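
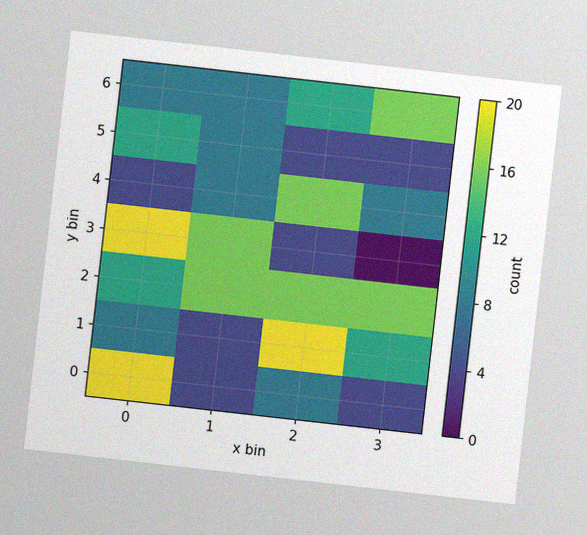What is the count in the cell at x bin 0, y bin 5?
12

The chart is tilted about 6° clockwise, with some photo noise. Matching the cell (0, 5) against the colorbar gives 12.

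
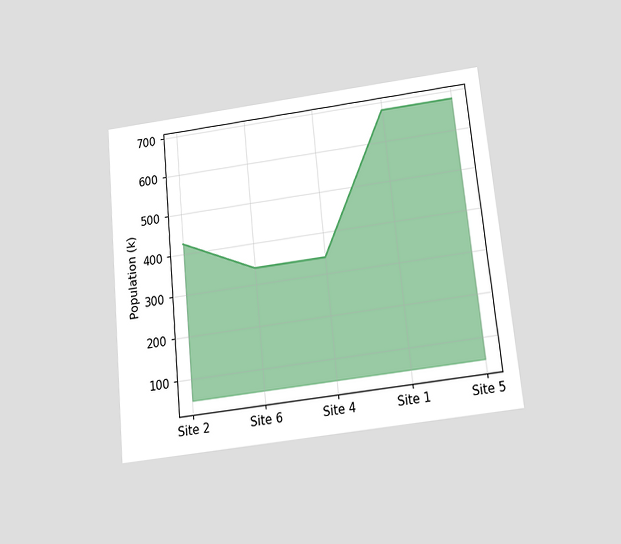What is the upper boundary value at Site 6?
The chart is tilted about 6° counter-clockwise and viewed slightly from below. At Site 6 the upper boundary is at 340k.

340k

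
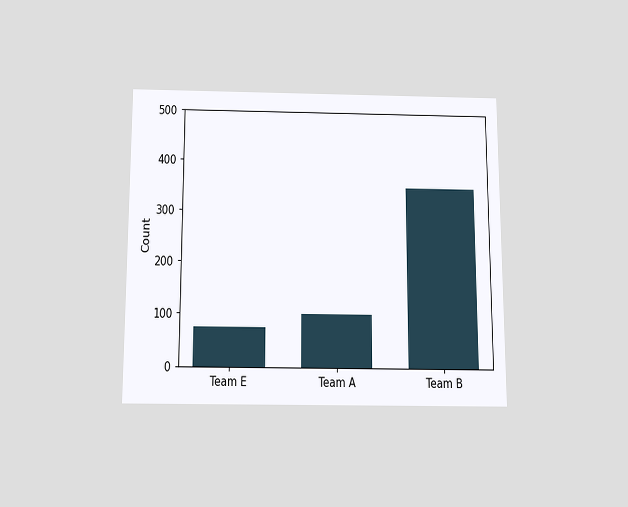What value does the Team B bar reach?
The chart is viewed slightly from below. Reading along the chart's y-axis, the Team B bar reaches 350.

350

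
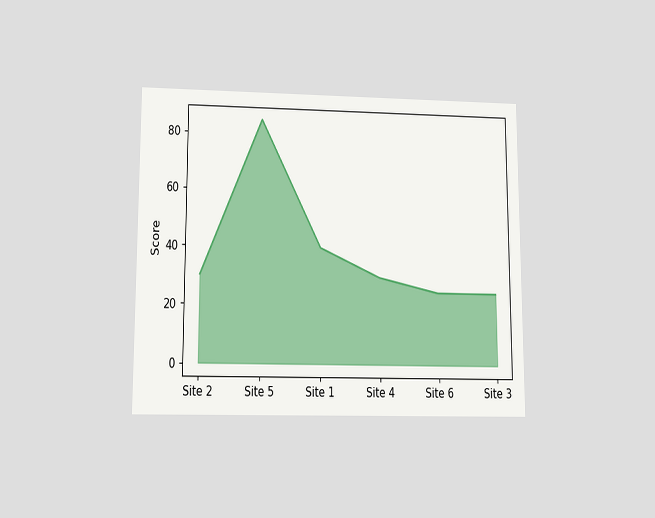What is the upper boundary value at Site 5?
85

The chart is viewed slightly from below. At Site 5 the upper boundary is at 85.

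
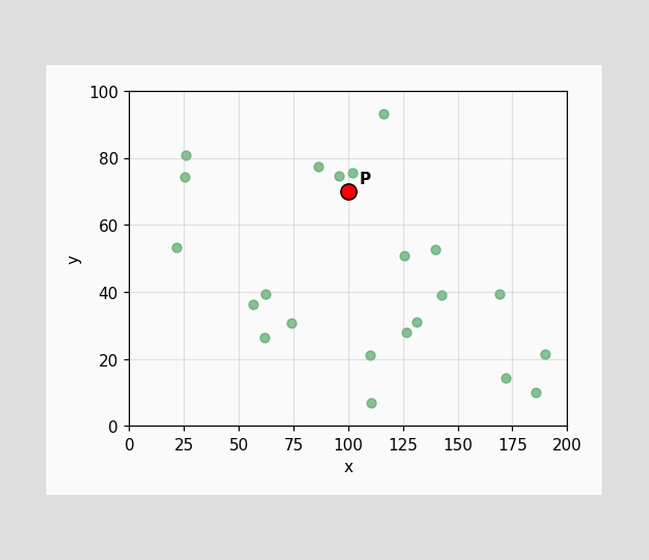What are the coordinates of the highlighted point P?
Following the gridlines from P to each axis, P sits at (100, 70).

(100, 70)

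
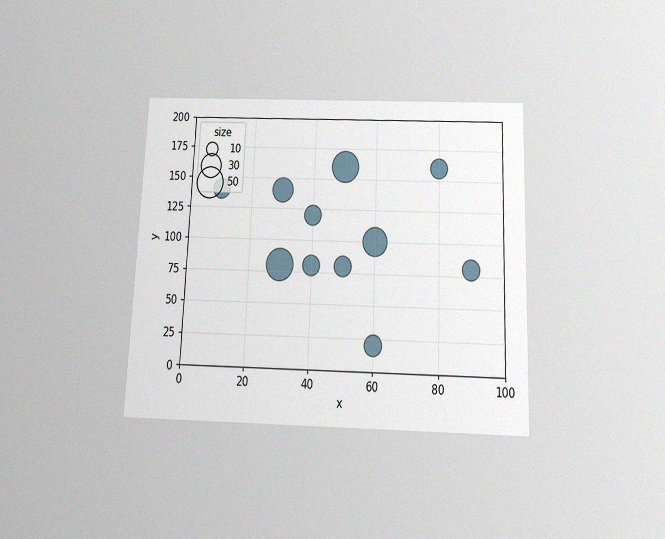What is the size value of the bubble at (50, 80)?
The chart is tilted about 2° clockwise and viewed slightly from below, with some photo noise. Matching the bubble at (50, 80) against the size legend gives 20.

20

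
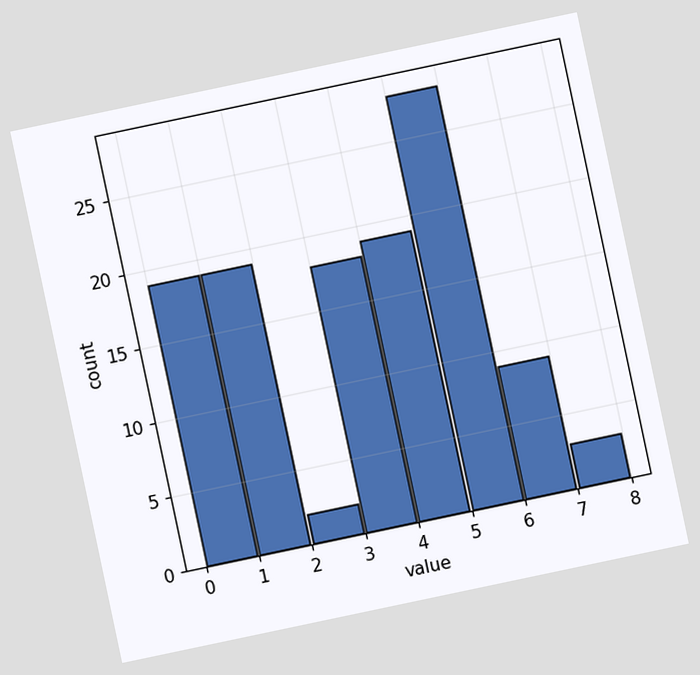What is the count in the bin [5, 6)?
28

The chart is tilted about 12° counter-clockwise. The [5, 6) bin has height 28.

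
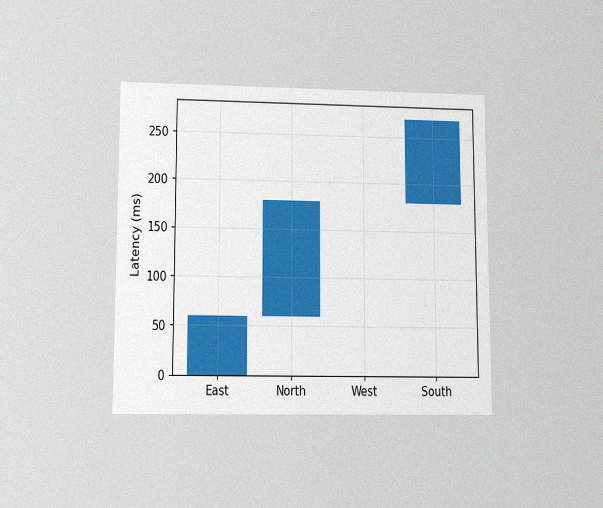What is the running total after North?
180ms

The chart is viewed at a slight angle, with some photo noise. After North the running total reaches 180ms.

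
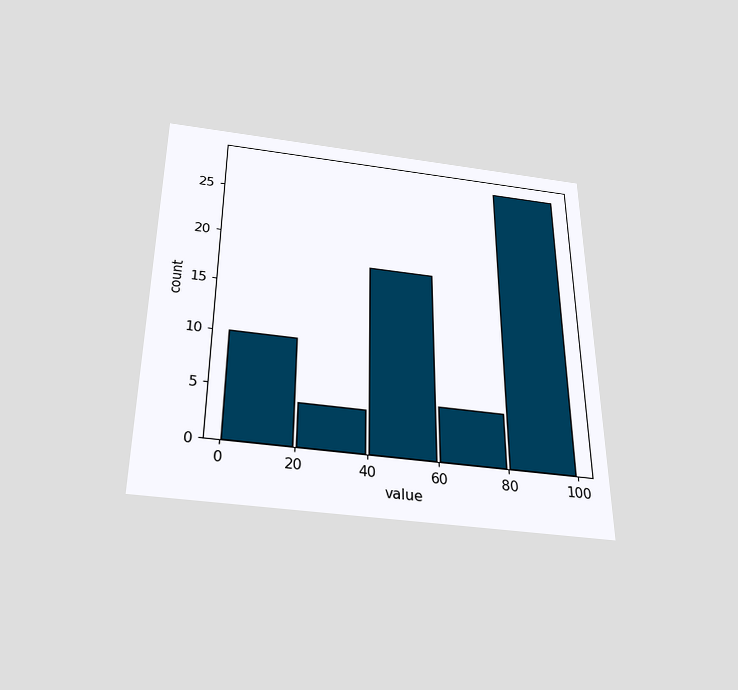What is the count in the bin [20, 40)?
4

The chart is viewed slightly from below. The [20, 40) bin has height 4.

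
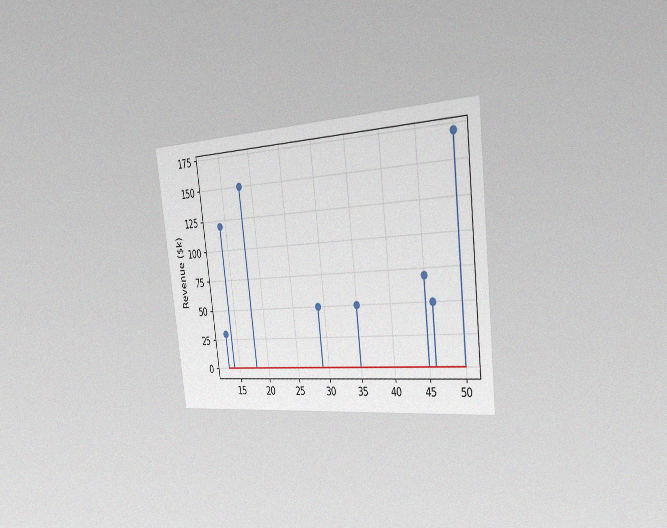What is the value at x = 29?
The chart is tilted about 7° counter-clockwise and viewed slightly from the right, with some photo noise. The stem at x=29 reaches $50k.

$50k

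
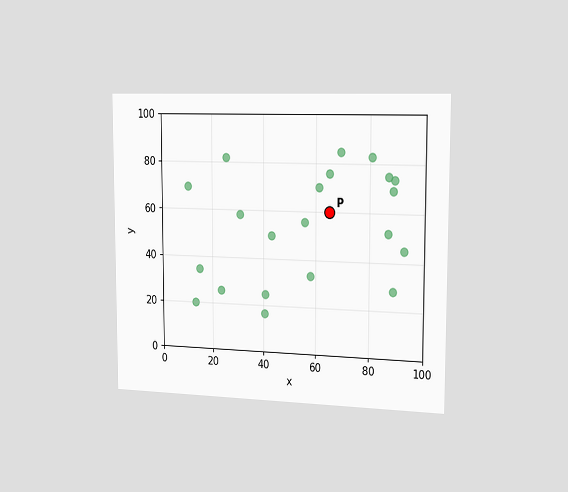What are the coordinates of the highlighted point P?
The chart is viewed slightly from the right. Following the gridlines from P to each axis, P sits at (65, 60).

(65, 60)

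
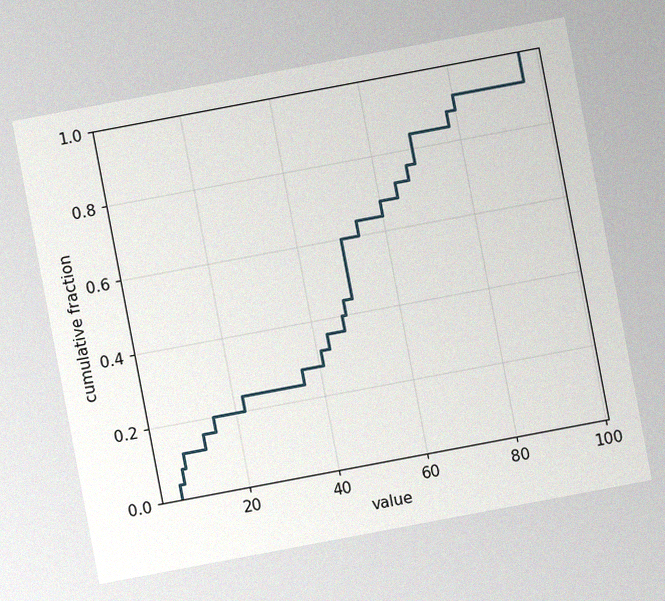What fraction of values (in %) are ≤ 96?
The chart is tilted about 11° counter-clockwise, with some photo noise. At x=96 the ECDF step is at 100%.

100%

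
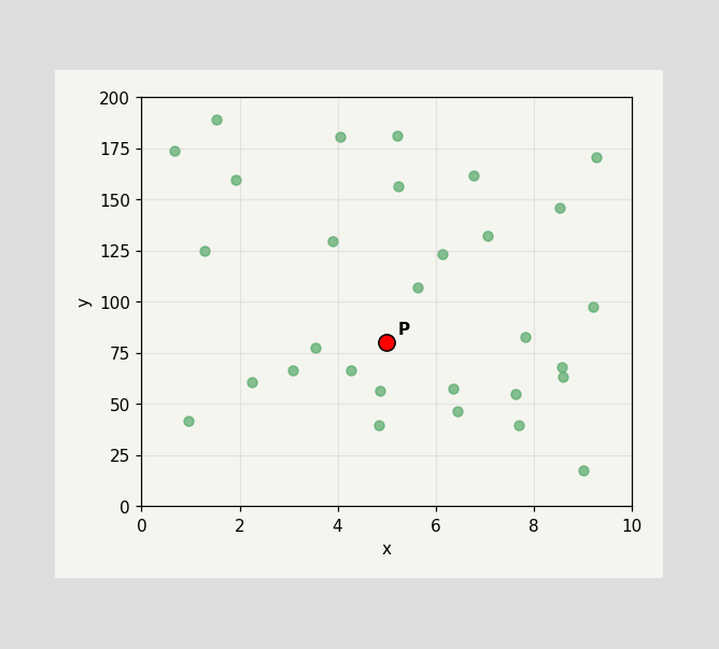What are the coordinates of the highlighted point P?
Following the gridlines from P to each axis, P sits at (5, 80).

(5, 80)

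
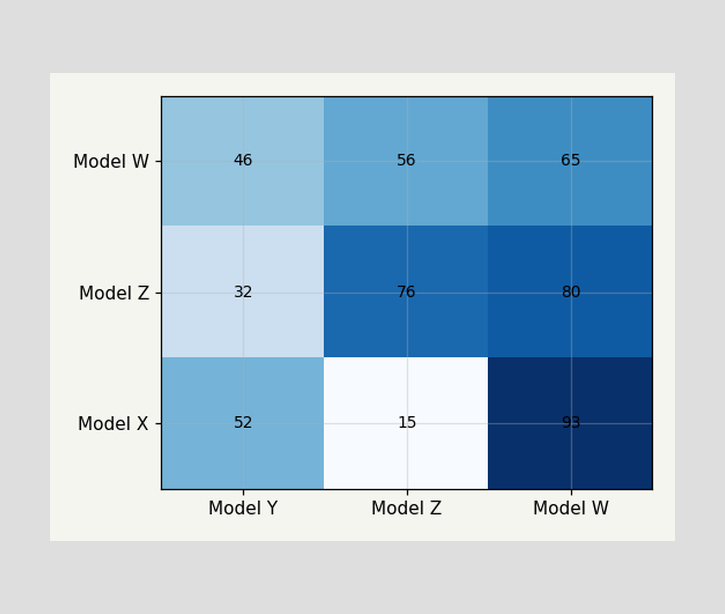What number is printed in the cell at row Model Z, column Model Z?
76

The (Model Z, Model Z) cell reads 76.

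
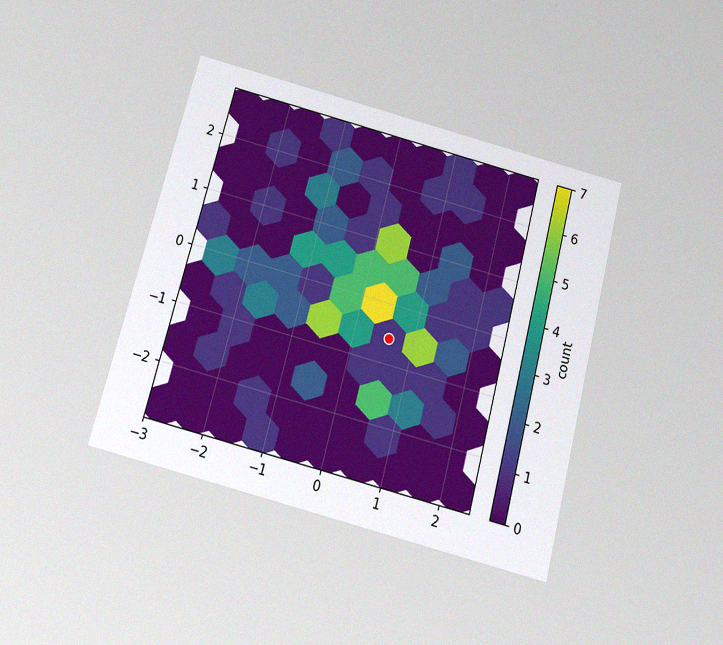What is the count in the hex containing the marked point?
1

The chart is tilted about 15° clockwise and viewed slightly from below, with some photo noise. The marked hex reads 1 on the colorbar.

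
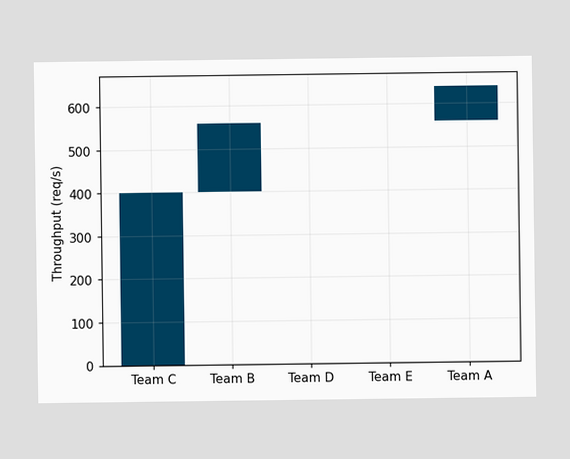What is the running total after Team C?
After Team C the running total reaches 400req/s.

400req/s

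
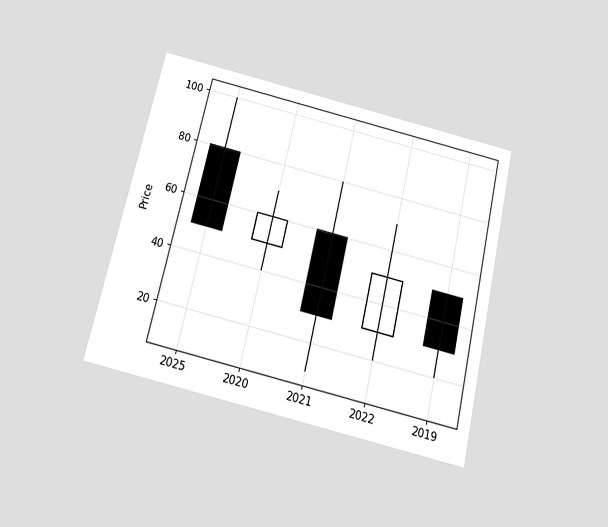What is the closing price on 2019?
The chart is tilted about 13° clockwise and viewed slightly from below. The 2019 candle closes at 30.

30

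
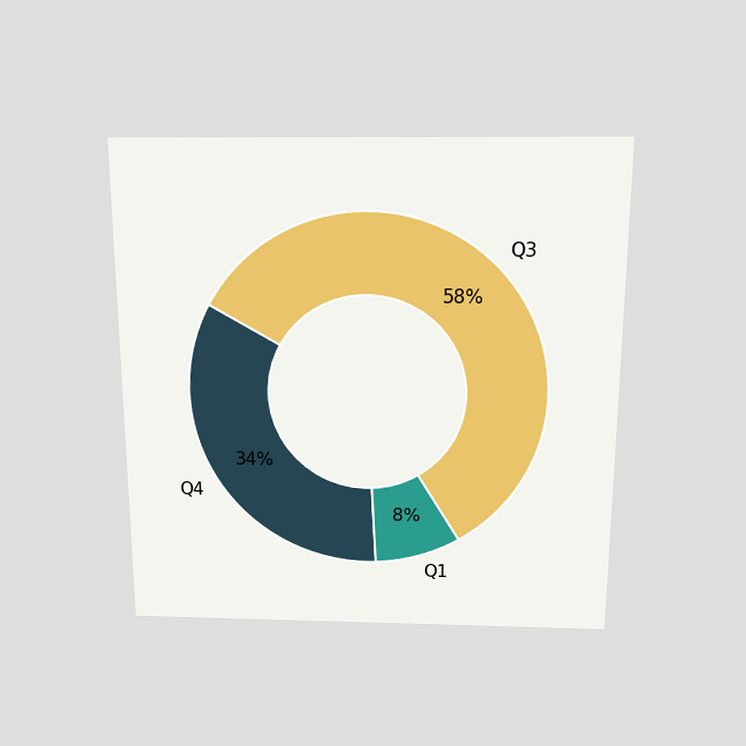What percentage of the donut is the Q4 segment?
34%

The chart is viewed slightly from above. The Q4 segment takes up 34% of the ring.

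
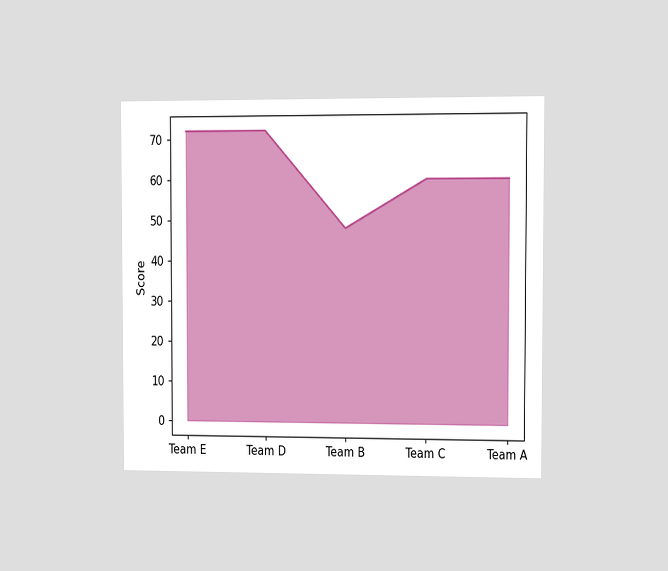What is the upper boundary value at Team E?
The chart is viewed at a slight angle. At Team E the upper boundary is at 72.

72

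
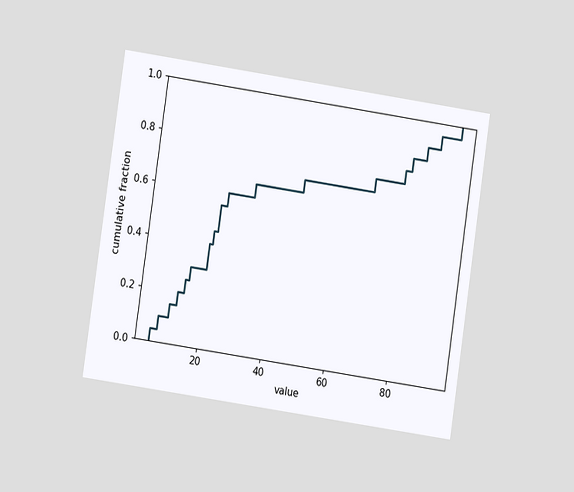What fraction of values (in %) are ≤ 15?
30%

The chart is tilted about 8° clockwise and viewed at a slight angle. At x=15 the ECDF step is at 30%.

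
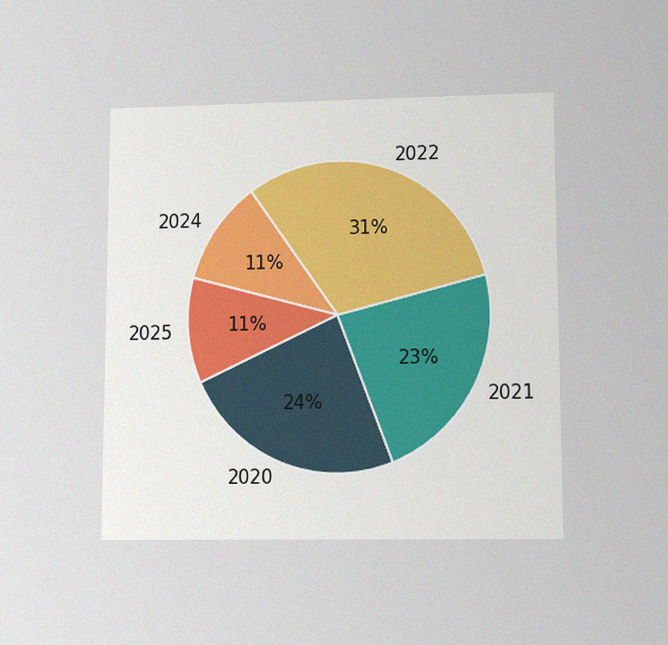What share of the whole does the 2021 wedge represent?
23%

The chart is viewed at a slight angle, with some photo noise. The 2021 slice takes up 23% of the pie.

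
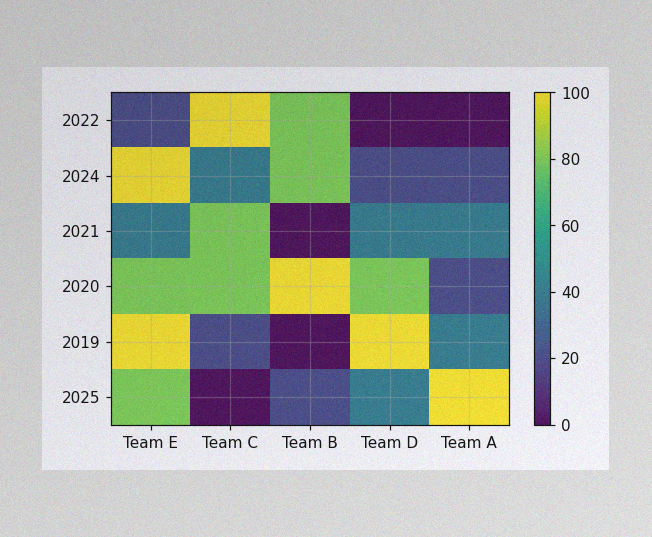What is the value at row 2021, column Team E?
The image has some photo noise and uneven lighting. Matching cell (2021, Team E) against the colorbar gives 40.

40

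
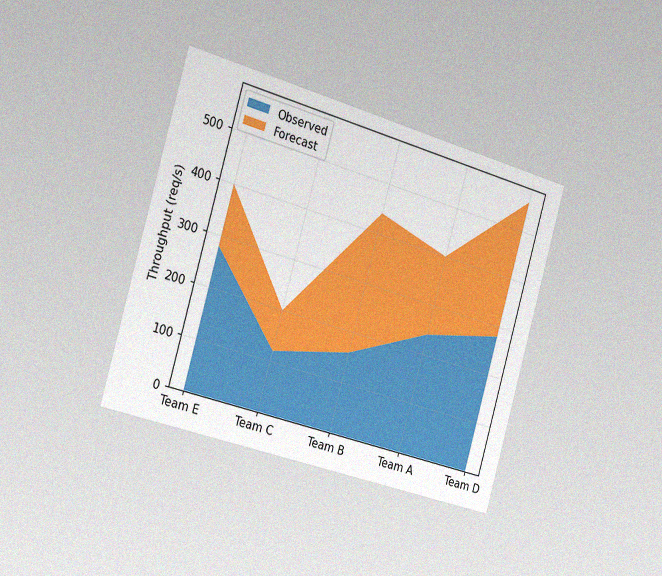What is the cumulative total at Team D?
The chart is tilted about 16° clockwise and viewed slightly from the left, with some photo noise. The stacked total at Team D reaches 560req/s.

560req/s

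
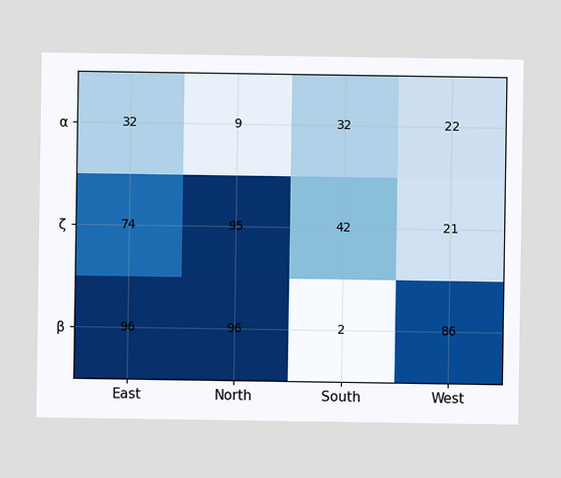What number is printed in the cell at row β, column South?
The (β, South) cell reads 2.

2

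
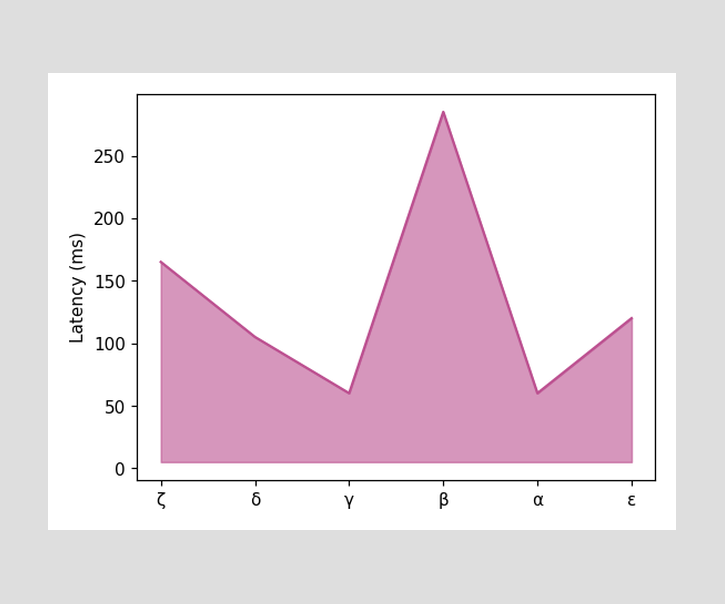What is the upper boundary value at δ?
105ms

At δ the upper boundary is at 105ms.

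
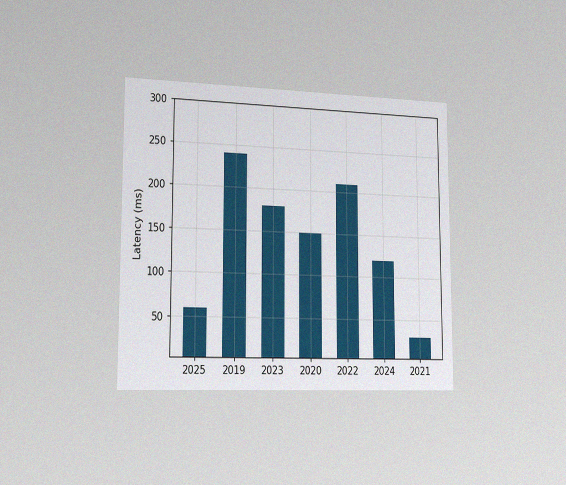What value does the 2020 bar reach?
The chart is viewed slightly from the left, with some photo noise. Reading along the chart's y-axis, the 2020 bar reaches 150ms.

150ms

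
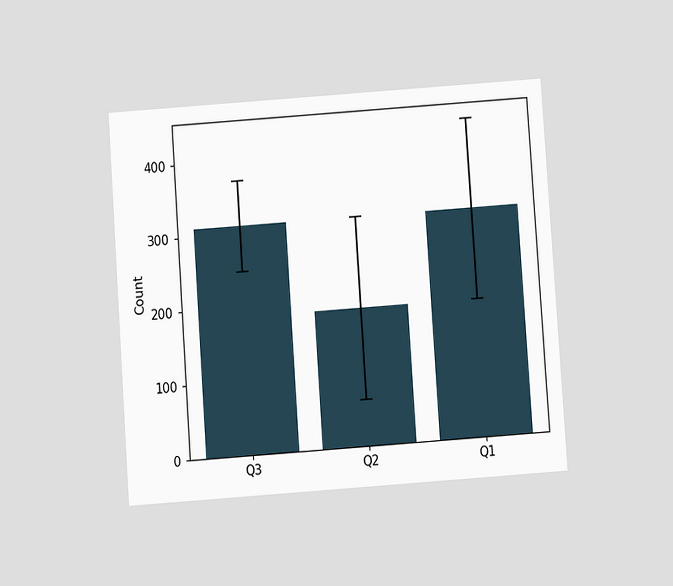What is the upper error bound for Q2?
The chart is tilted about 4° counter-clockwise and viewed at a slight angle. The Q2 bar's upper whisker reaches 310.

310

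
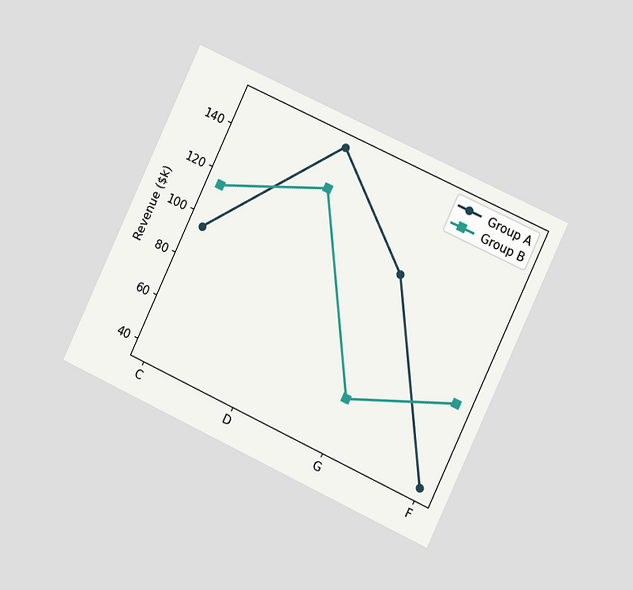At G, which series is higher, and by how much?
The chart is tilted about 25° clockwise and viewed slightly from the right. At G, Group A sits above the other line by $57k.

Group A, by $57k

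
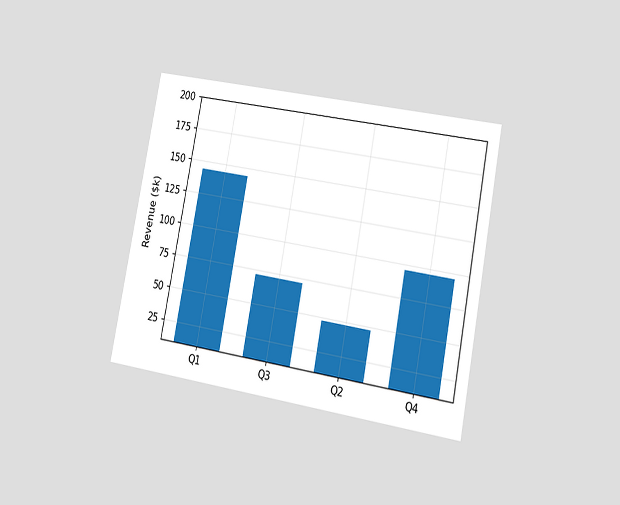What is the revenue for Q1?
$144k

The chart is tilted about 11° clockwise and viewed slightly from the right. Reading along the chart's y-axis, the Q1 bar reaches $144k.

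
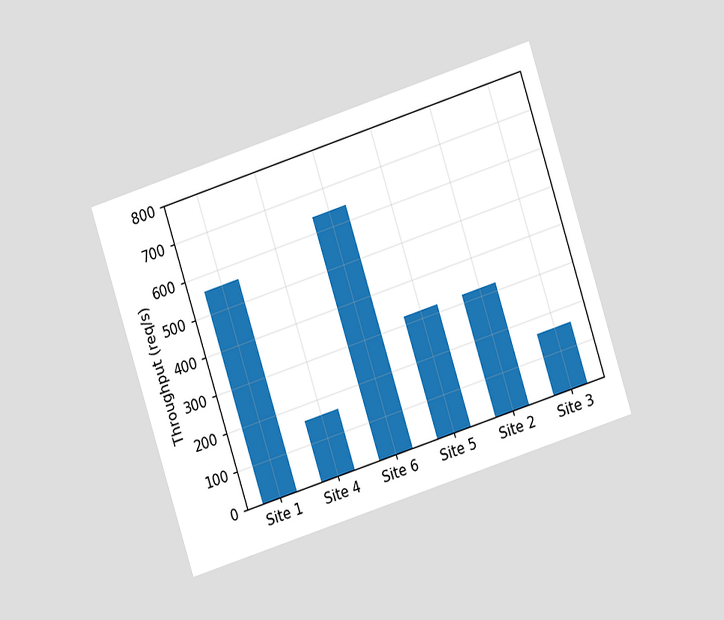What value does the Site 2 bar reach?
320req/s

The chart is tilted about 18° counter-clockwise and viewed at a slight angle. Reading along the chart's y-axis, the Site 2 bar reaches 320req/s.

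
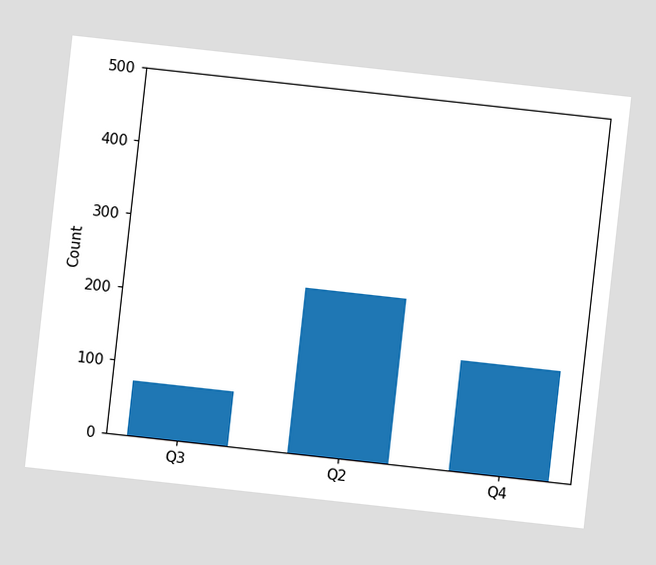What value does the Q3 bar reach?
The chart is tilted about 6° clockwise. Reading along the chart's y-axis, the Q3 bar reaches 75.

75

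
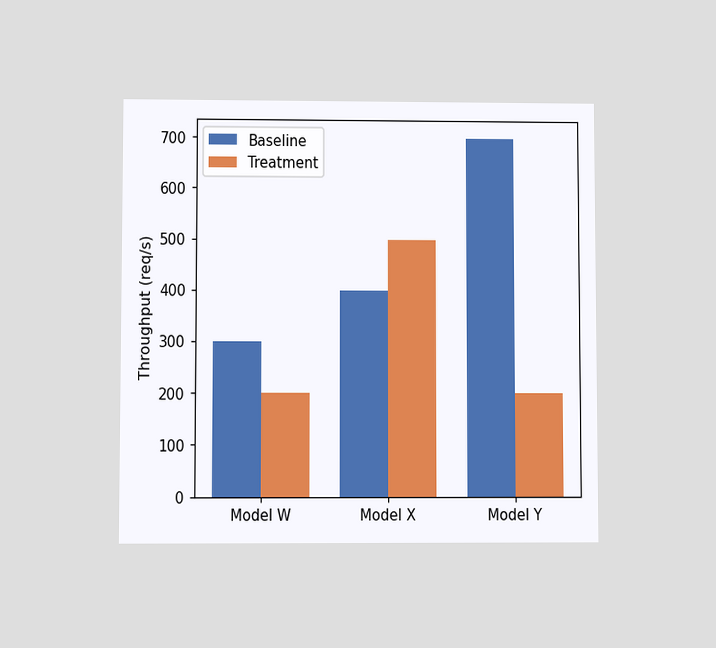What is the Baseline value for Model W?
300req/s

The chart is viewed at a slight angle. The Baseline bar at Model W reaches 300req/s on the y-axis.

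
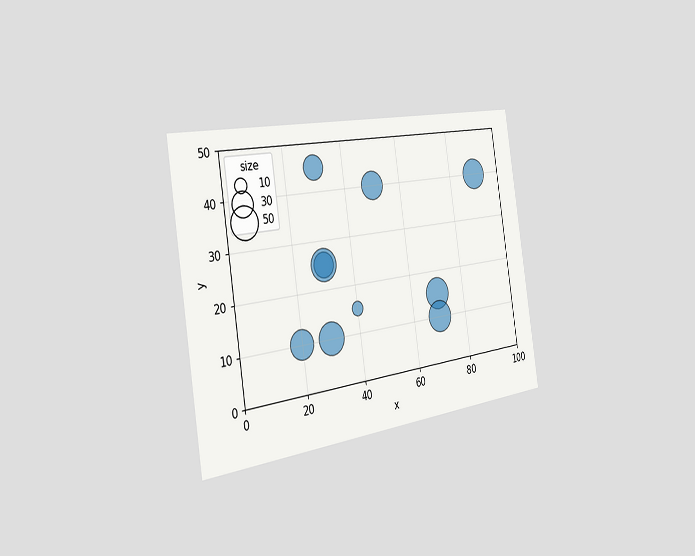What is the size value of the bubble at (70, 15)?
50

The chart is tilted about 9° counter-clockwise and viewed slightly from the left. Matching the bubble at (70, 15) against the size legend gives 50.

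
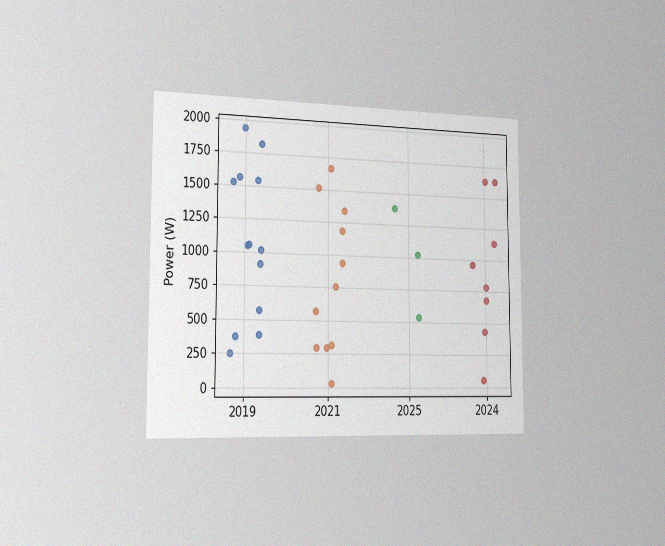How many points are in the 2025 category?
3

The chart is viewed slightly from the left, with some photo noise. Counting the markers in the 2025 column gives 3.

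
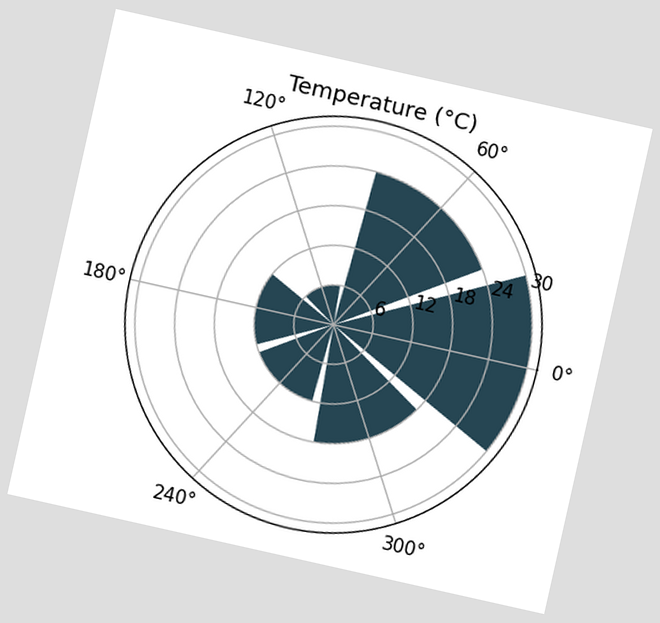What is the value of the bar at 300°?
The chart is tilted about 13° clockwise. The bar at 300° reaches 18°C on the radial axis.

18°C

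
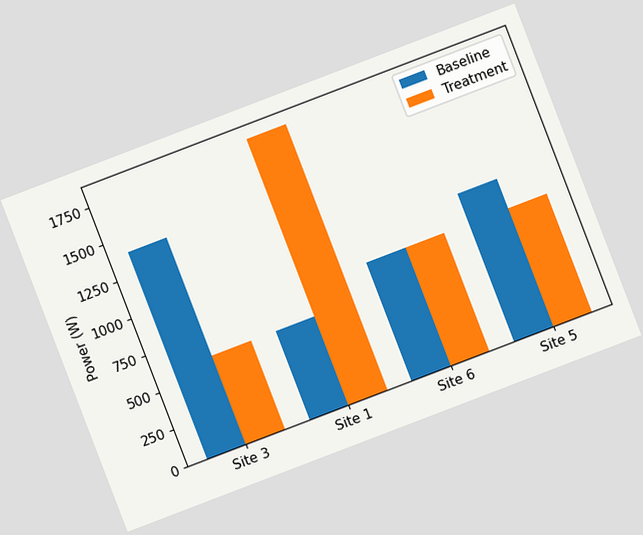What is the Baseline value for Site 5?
1000W

The chart is tilted about 21° counter-clockwise. The Baseline bar at Site 5 reaches 1000W on the y-axis.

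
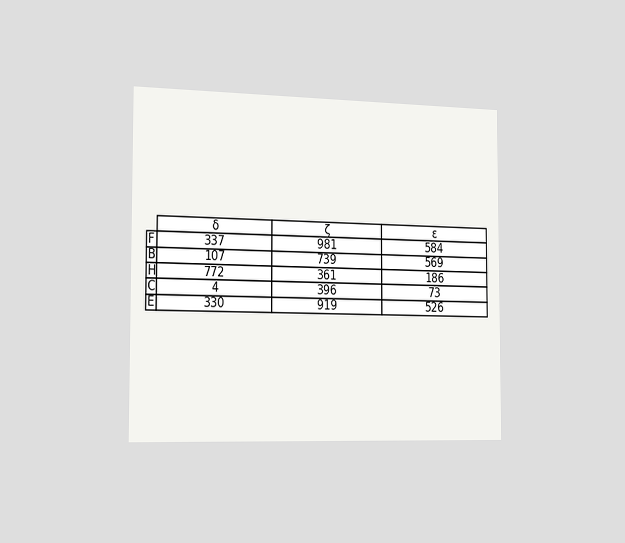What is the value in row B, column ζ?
739

The chart is viewed slightly from the left. The (B, ζ) cell reads 739.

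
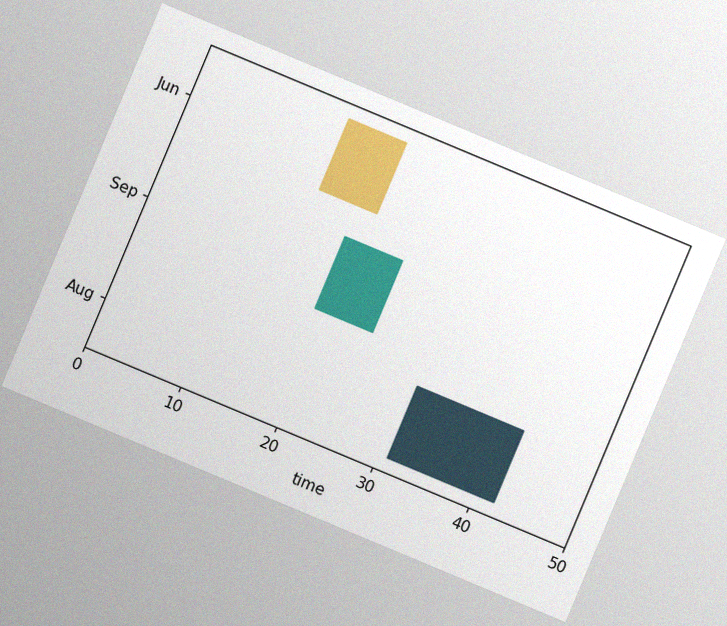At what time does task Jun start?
15

The chart is tilted about 23° clockwise, with some photo noise. The Jun bar begins at t=15.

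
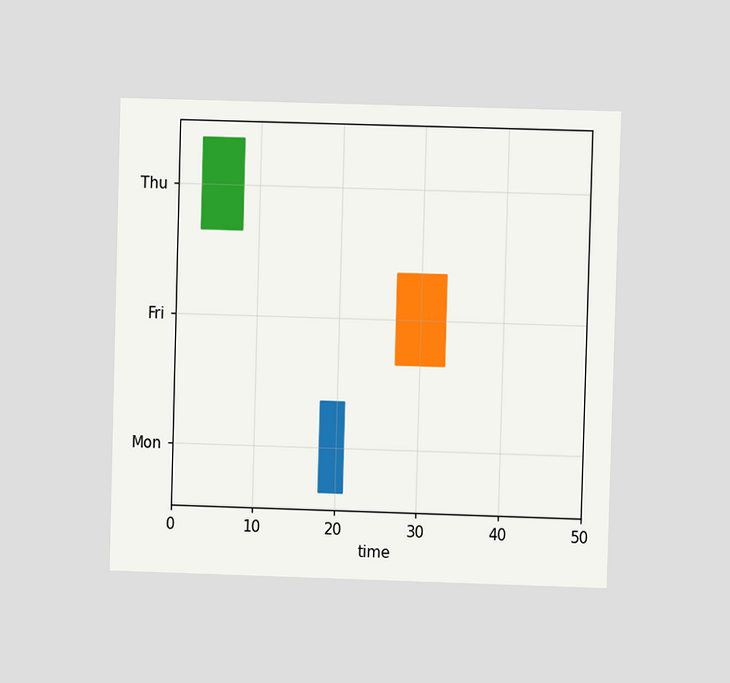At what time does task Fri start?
27

The chart is viewed at a slight angle. The Fri bar begins at t=27.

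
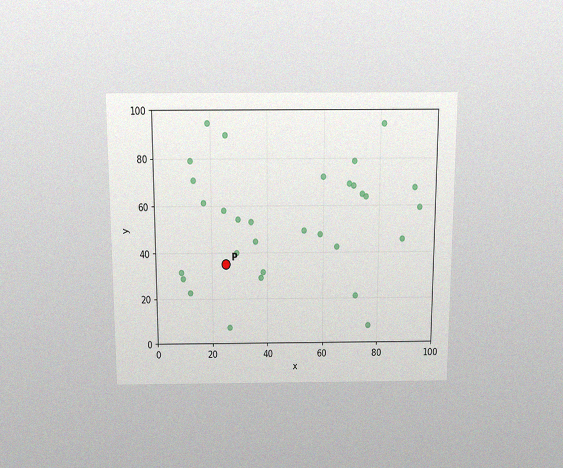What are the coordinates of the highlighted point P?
(25, 35)

The chart is viewed slightly from above, with some photo noise. Following the gridlines from P to each axis, P sits at (25, 35).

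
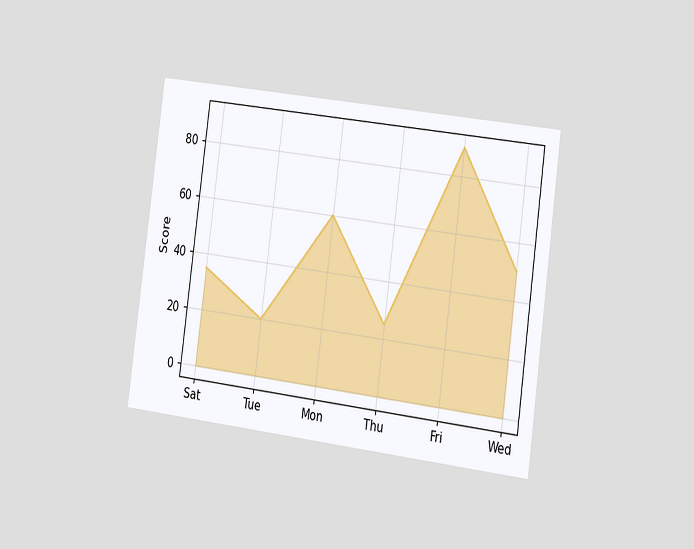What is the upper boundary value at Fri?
The chart is tilted about 8° clockwise and viewed slightly from the right. At Fri the upper boundary is at 90.

90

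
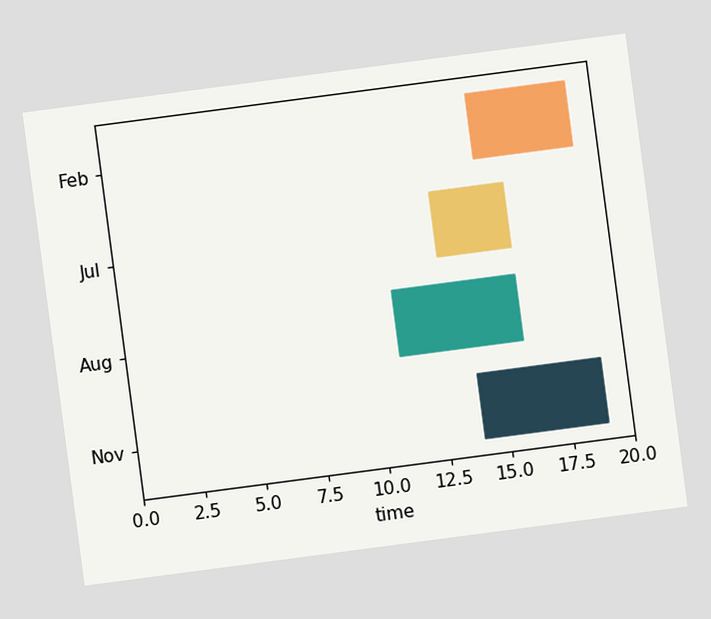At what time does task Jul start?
13

The chart is tilted about 7° counter-clockwise. The Jul bar begins at t=13.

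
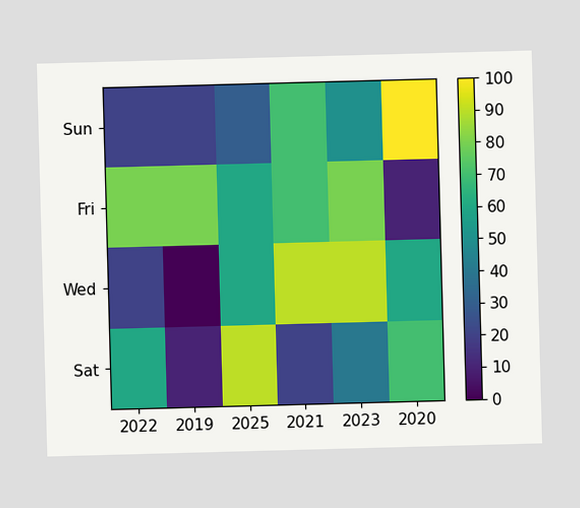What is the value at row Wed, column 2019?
Matching cell (Wed, 2019) against the colorbar gives 0.

0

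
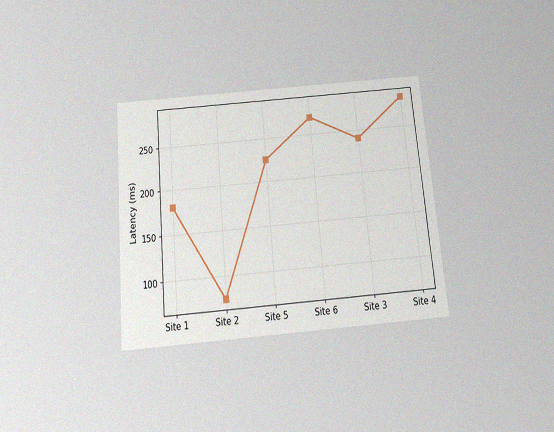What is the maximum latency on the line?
285ms

The chart is tilted about 5° counter-clockwise and viewed slightly from below, with some photo noise. The highest point is at Site 4, and reading across to the y-axis gives 285ms.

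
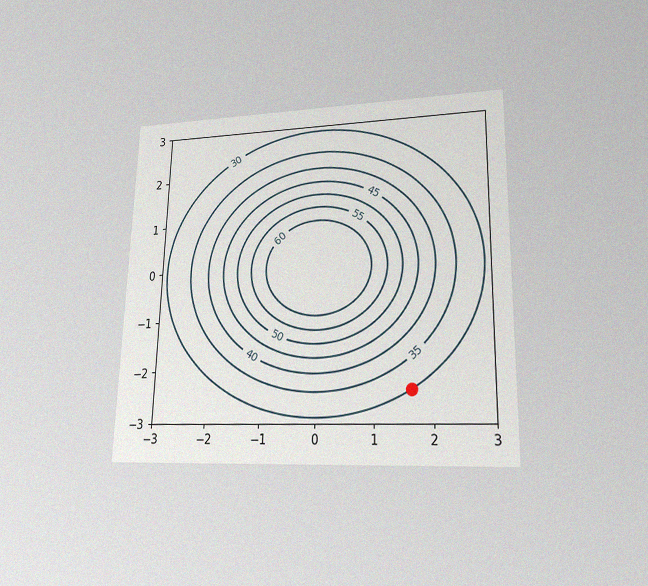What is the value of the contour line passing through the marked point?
30

The chart is viewed at a slight angle, with some photo noise. The marked point sits on the contour labelled 30.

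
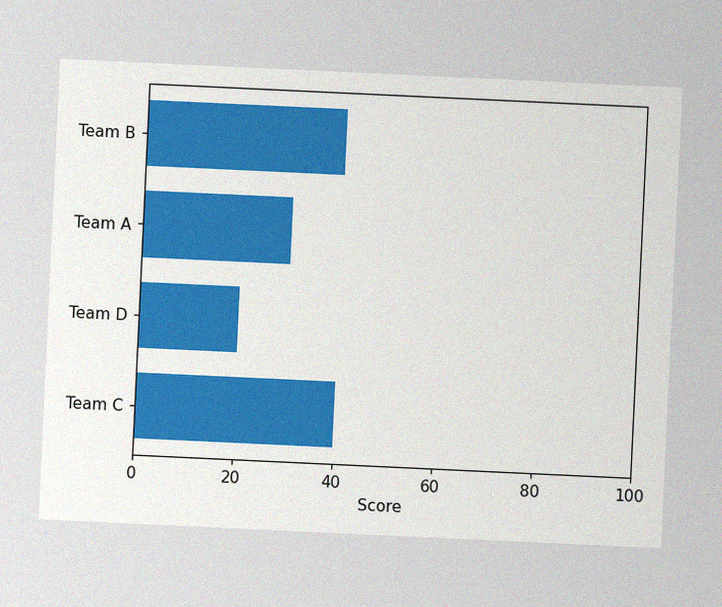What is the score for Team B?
40

The chart is tilted about 3° clockwise, with some photo noise. Reading along the chart's x-axis, the Team B bar reaches 40.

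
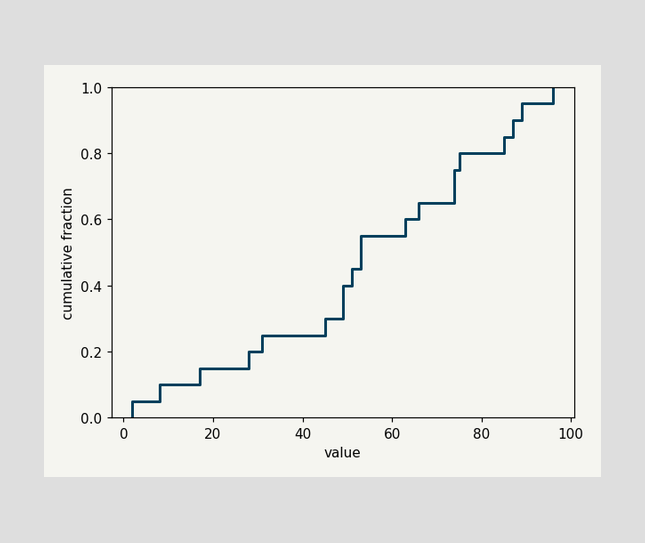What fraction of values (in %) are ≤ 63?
At x=63 the ECDF step is at 60%.

60%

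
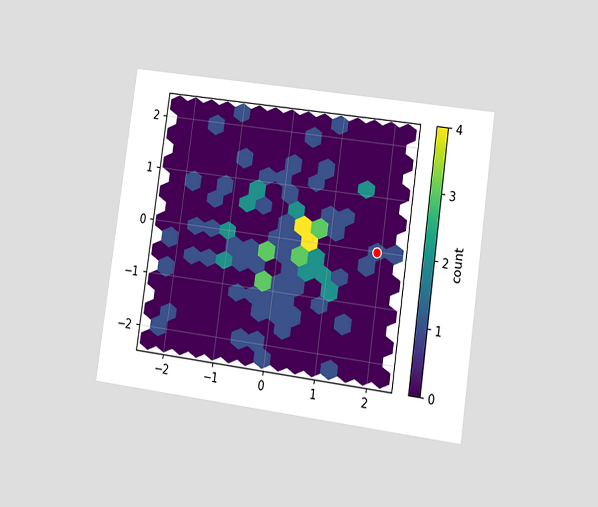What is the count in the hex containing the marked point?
The chart is tilted about 8° clockwise and viewed slightly from the right. The marked hex reads 1 on the colorbar.

1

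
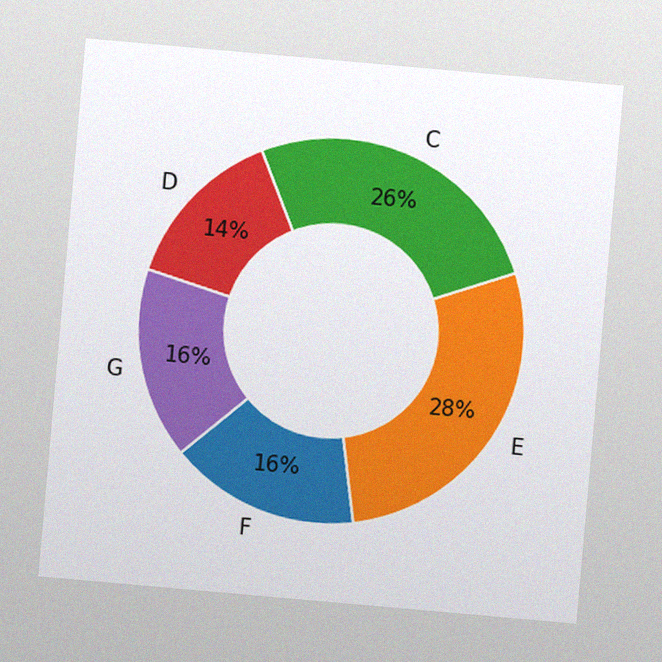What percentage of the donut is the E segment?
28%

The chart is tilted about 5° clockwise, with some photo noise. The E segment takes up 28% of the ring.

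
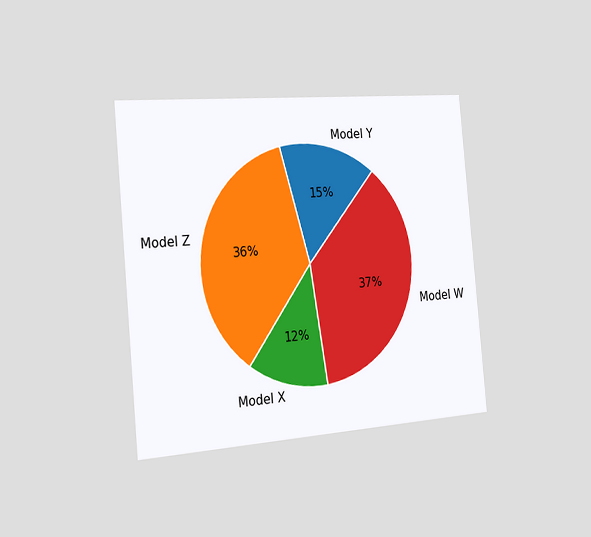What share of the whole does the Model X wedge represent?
12%

The chart is tilted about 5° counter-clockwise and viewed slightly from the left. The Model X slice takes up 12% of the pie.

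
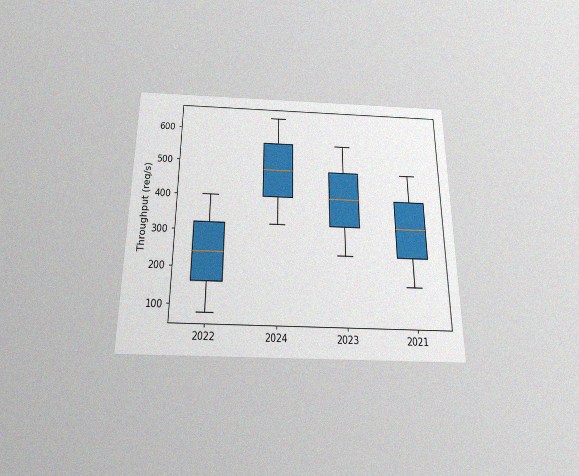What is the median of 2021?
320req/s

The chart is viewed slightly from below, with some photo noise. The median line in the 2021 box sits at 320req/s.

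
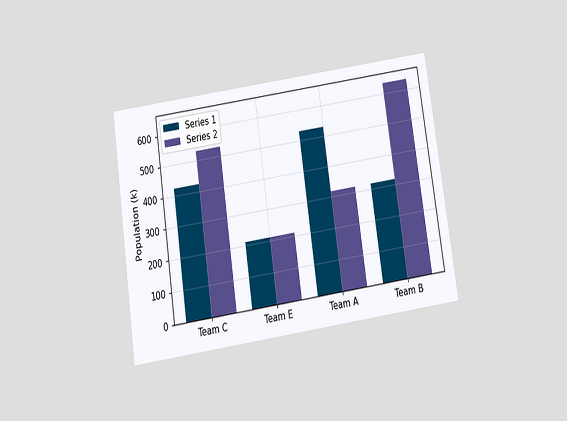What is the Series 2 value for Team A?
The chart is tilted about 8° counter-clockwise and viewed slightly from below. The Series 2 bar at Team A reaches 318k on the y-axis.

318k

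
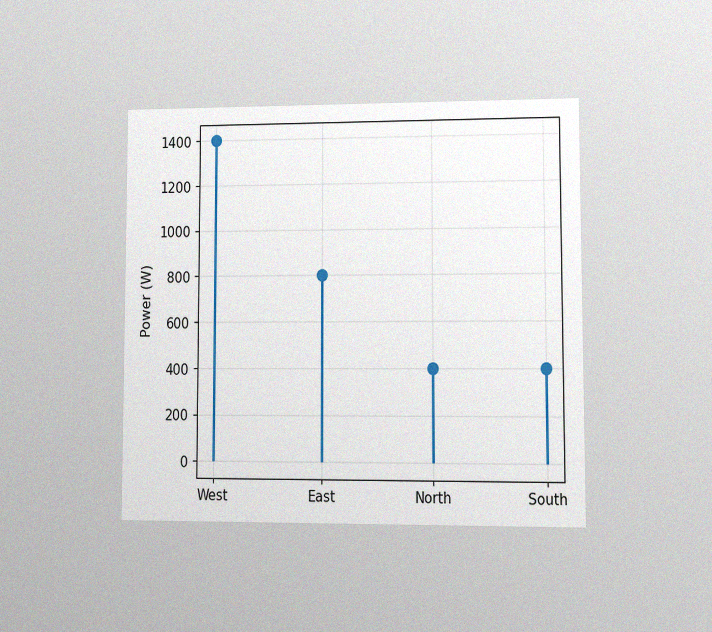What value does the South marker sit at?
The chart is viewed at a slight angle, with some photo noise. The South marker sits at 400W.

400W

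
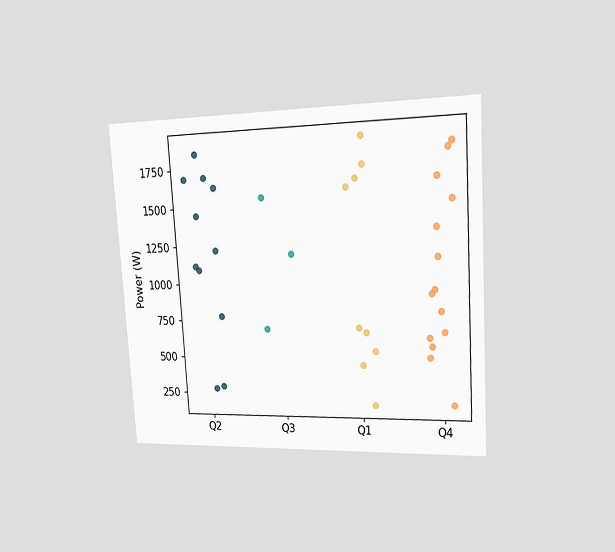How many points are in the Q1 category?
9

The chart is tilted about 4° counter-clockwise and viewed slightly from the right. Counting the markers in the Q1 column gives 9.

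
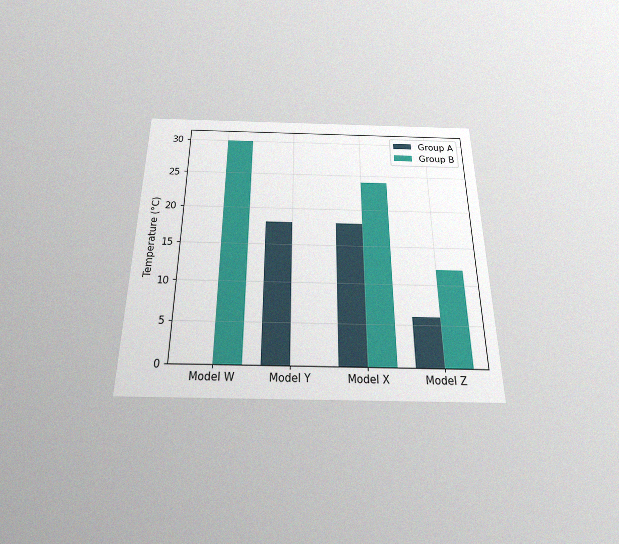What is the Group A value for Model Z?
6°C

The chart is viewed slightly from below, with some photo noise. The Group A bar at Model Z reaches 6°C on the y-axis.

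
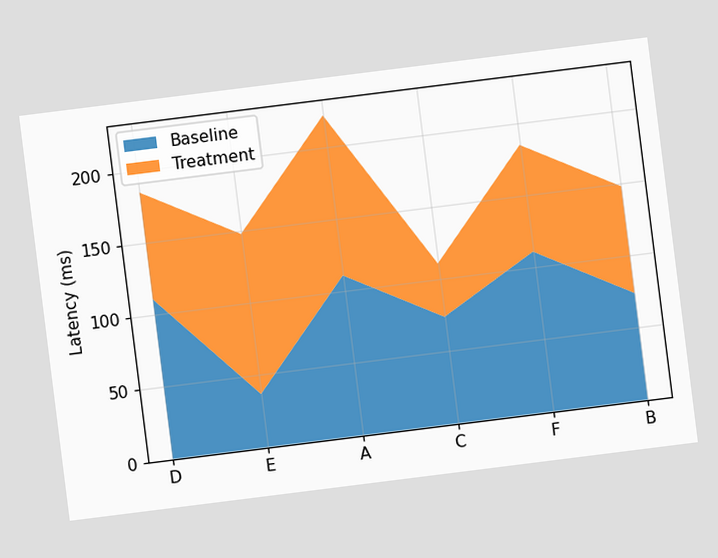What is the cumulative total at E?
The chart is tilted about 7° counter-clockwise. The stacked total at E reaches 148ms.

148ms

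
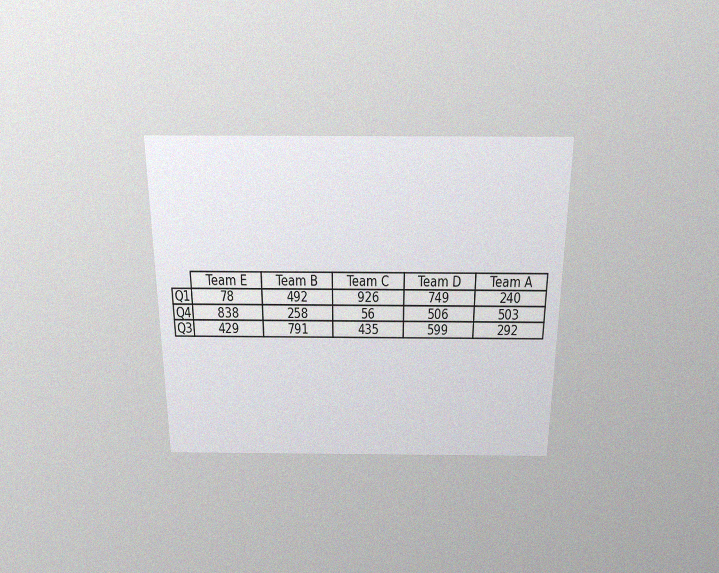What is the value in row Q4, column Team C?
The chart is viewed slightly from above, with some photo noise. The (Q4, Team C) cell reads 56.

56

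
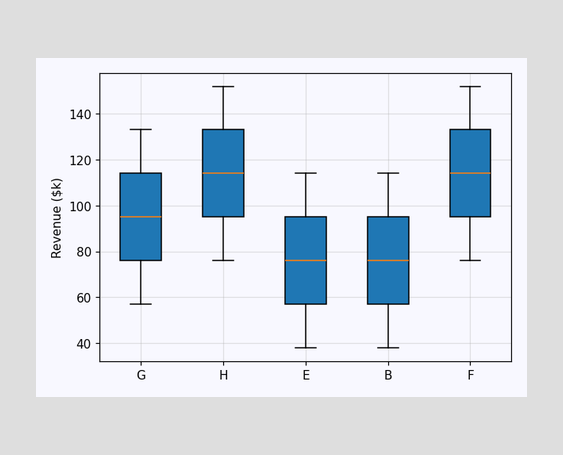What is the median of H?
The median line in the H box sits at $114k.

$114k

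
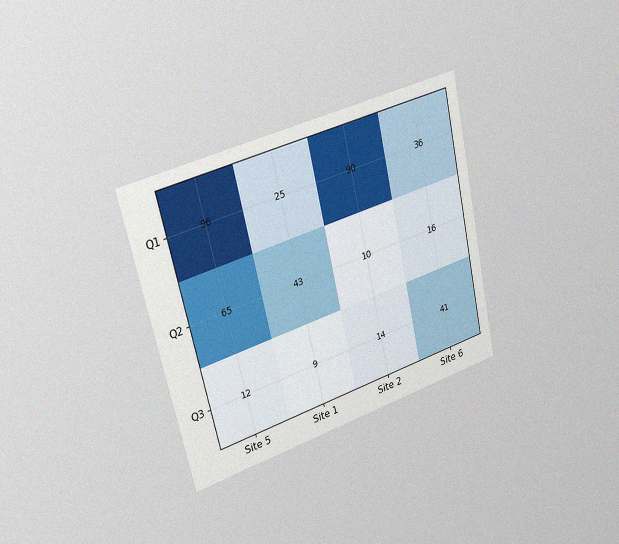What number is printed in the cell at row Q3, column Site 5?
12

The chart is tilted about 13° counter-clockwise and viewed slightly from the left, with some photo noise. The (Q3, Site 5) cell reads 12.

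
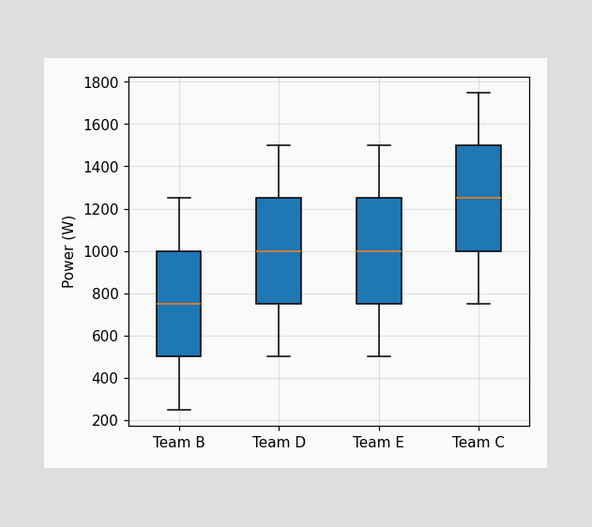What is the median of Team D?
1000W

The median line in the Team D box sits at 1000W.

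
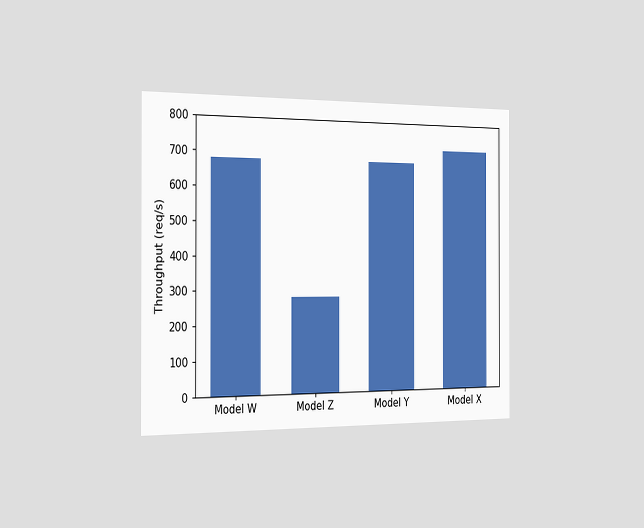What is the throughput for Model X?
720req/s

The chart is viewed slightly from the left. Reading along the chart's y-axis, the Model X bar reaches 720req/s.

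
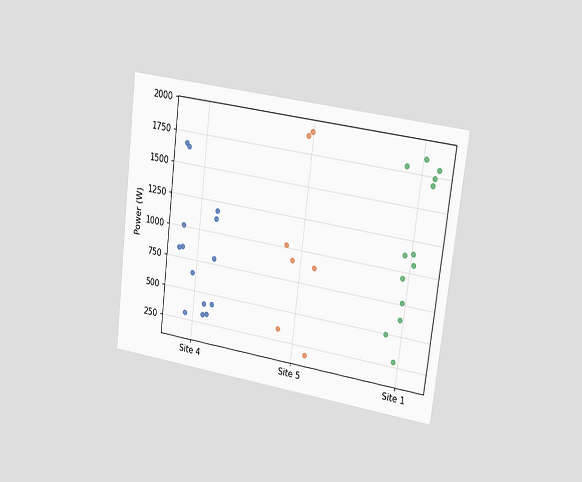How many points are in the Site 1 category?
The chart is tilted about 7° clockwise and viewed slightly from the right. Counting the markers in the Site 1 column gives 13.

13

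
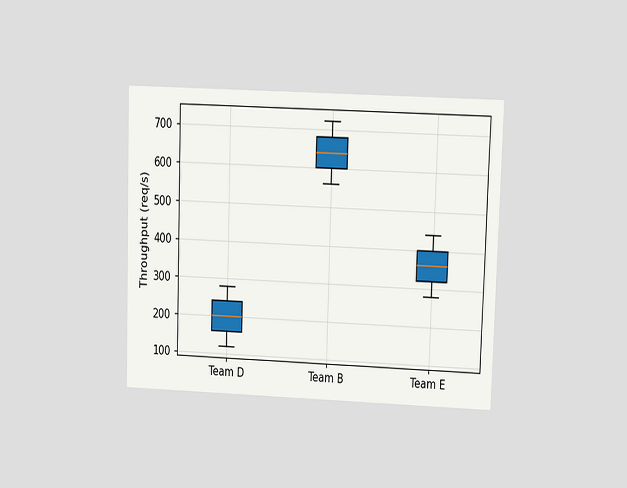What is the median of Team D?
The chart is viewed at a slight angle. The median line in the Team D box sits at 200req/s.

200req/s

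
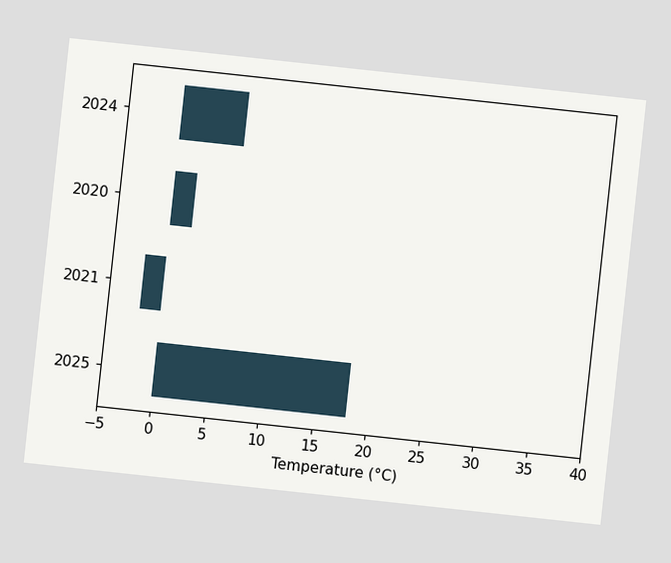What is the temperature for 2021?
-2°C

The chart is tilted about 6° clockwise. Reading along the chart's x-axis, the 2021 bar reaches -2°C.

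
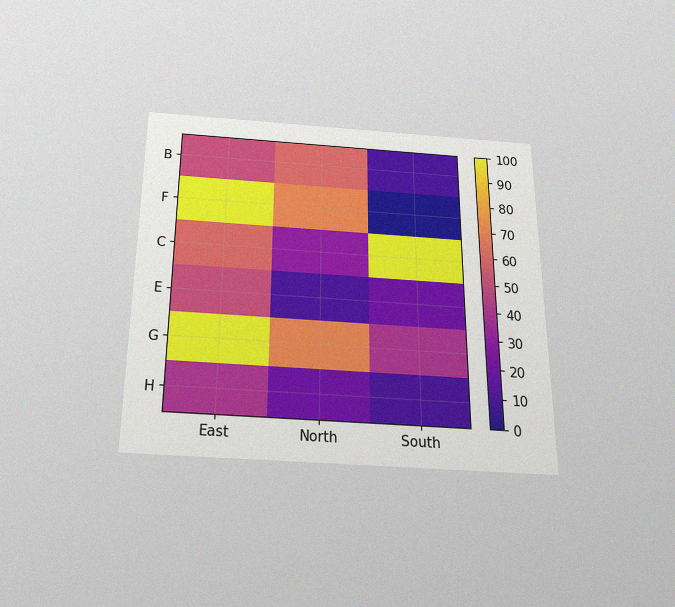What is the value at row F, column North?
The chart is viewed slightly from below, with some photo noise. Matching cell (F, North) against the colorbar gives 70.

70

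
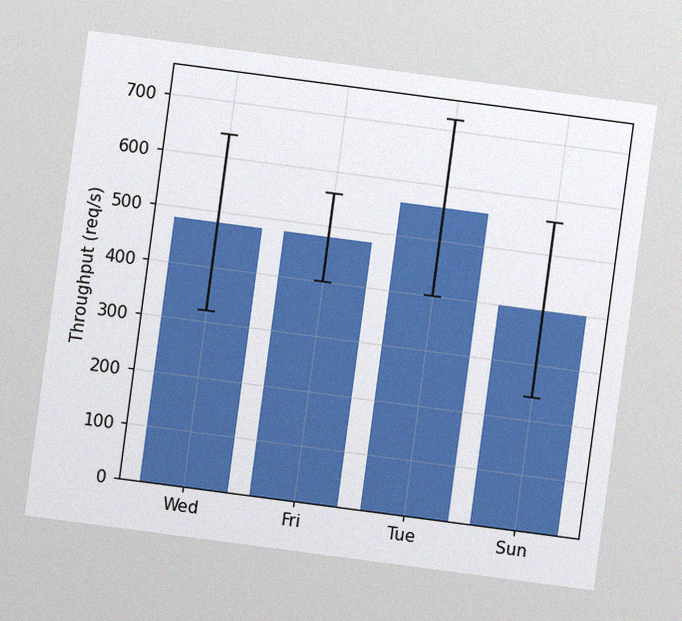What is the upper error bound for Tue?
The chart is tilted about 8° clockwise, with some photo noise. The Tue bar's upper whisker reaches 720req/s.

720req/s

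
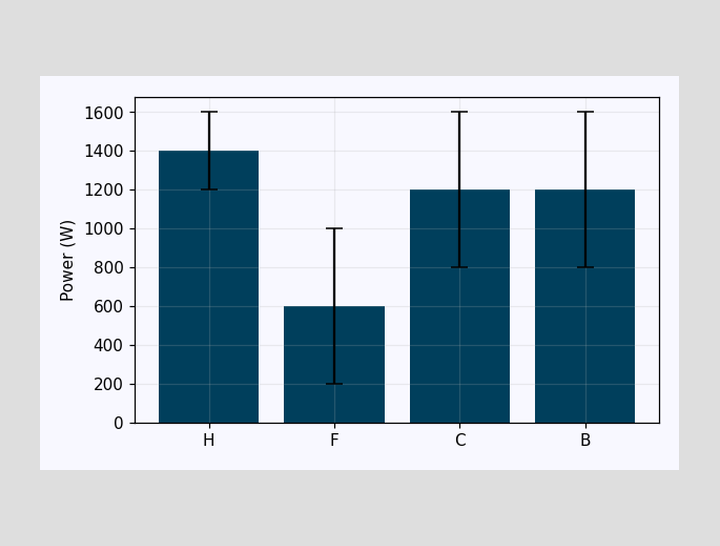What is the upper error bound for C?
The C bar's upper whisker reaches 1600W.

1600W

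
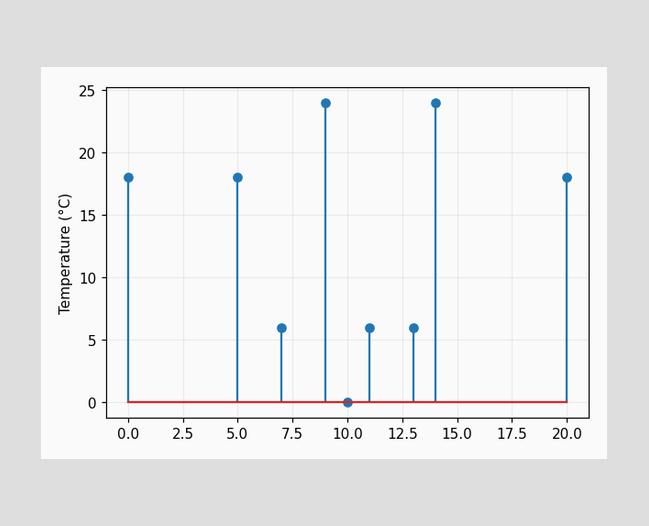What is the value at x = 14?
24°C

The stem at x=14 reaches 24°C.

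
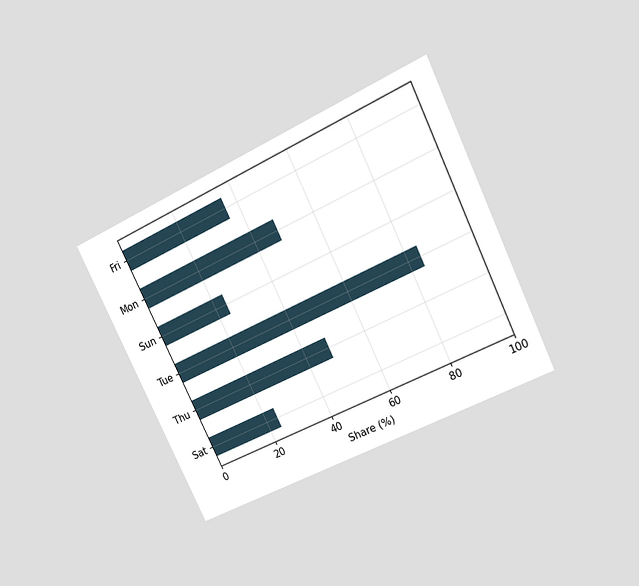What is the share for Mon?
48%

The chart is tilted about 26° counter-clockwise and viewed at a slight angle. Reading along the chart's x-axis, the Mon bar reaches 48%.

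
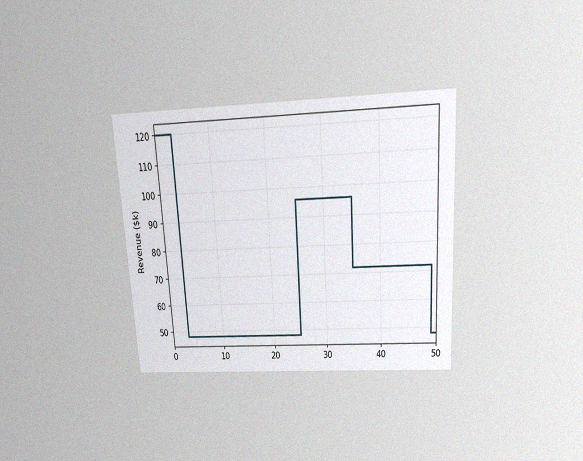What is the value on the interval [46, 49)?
The chart is tilted about 3° counter-clockwise and viewed slightly from above, with some photo noise. On [46, 49) the step sits at $72k.

$72k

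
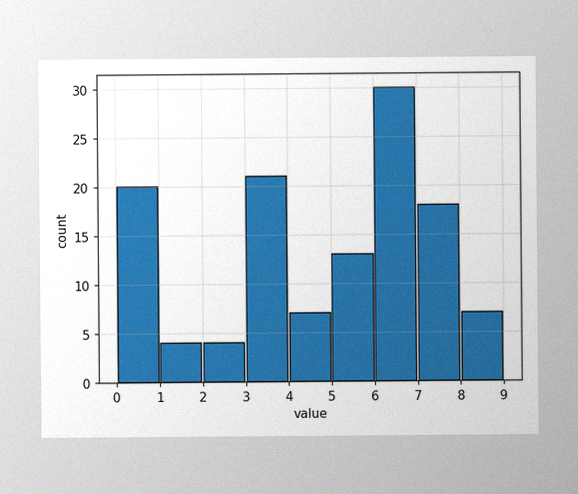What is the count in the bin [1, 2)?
The image has some photo noise and uneven lighting. The [1, 2) bin has height 4.

4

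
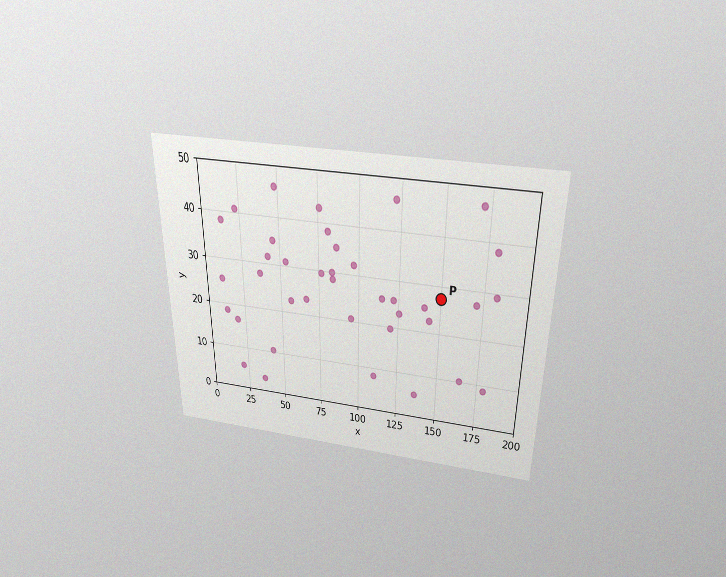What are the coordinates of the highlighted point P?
The chart is viewed slightly from above, with some photo noise. Following the gridlines from P to each axis, P sits at (150, 27.5).

(150, 27.5)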